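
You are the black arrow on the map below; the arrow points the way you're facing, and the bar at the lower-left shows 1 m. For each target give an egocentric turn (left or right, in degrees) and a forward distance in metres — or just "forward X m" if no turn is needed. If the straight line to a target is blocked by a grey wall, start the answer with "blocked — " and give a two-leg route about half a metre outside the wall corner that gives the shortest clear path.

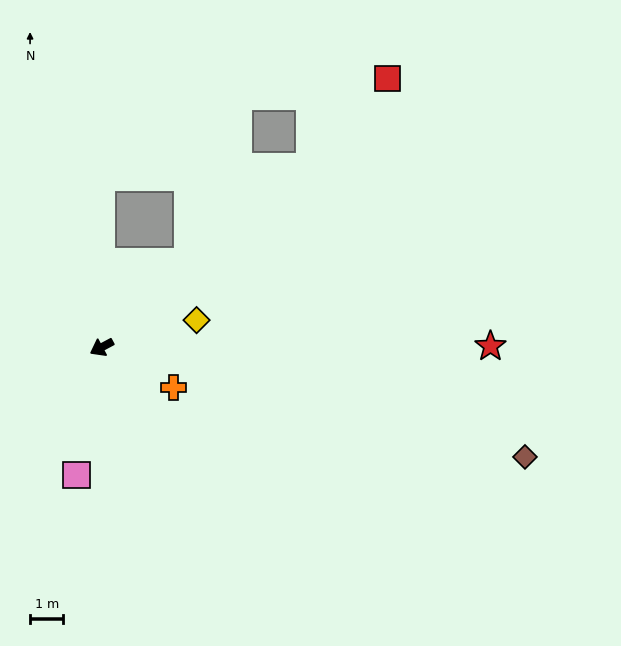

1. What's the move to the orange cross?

turn left 123°, forward 2.5 m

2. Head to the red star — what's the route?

turn left 152°, forward 11.7 m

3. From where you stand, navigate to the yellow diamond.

turn left 168°, forward 3.0 m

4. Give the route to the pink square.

turn left 51°, forward 3.9 m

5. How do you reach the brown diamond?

turn left 137°, forward 13.1 m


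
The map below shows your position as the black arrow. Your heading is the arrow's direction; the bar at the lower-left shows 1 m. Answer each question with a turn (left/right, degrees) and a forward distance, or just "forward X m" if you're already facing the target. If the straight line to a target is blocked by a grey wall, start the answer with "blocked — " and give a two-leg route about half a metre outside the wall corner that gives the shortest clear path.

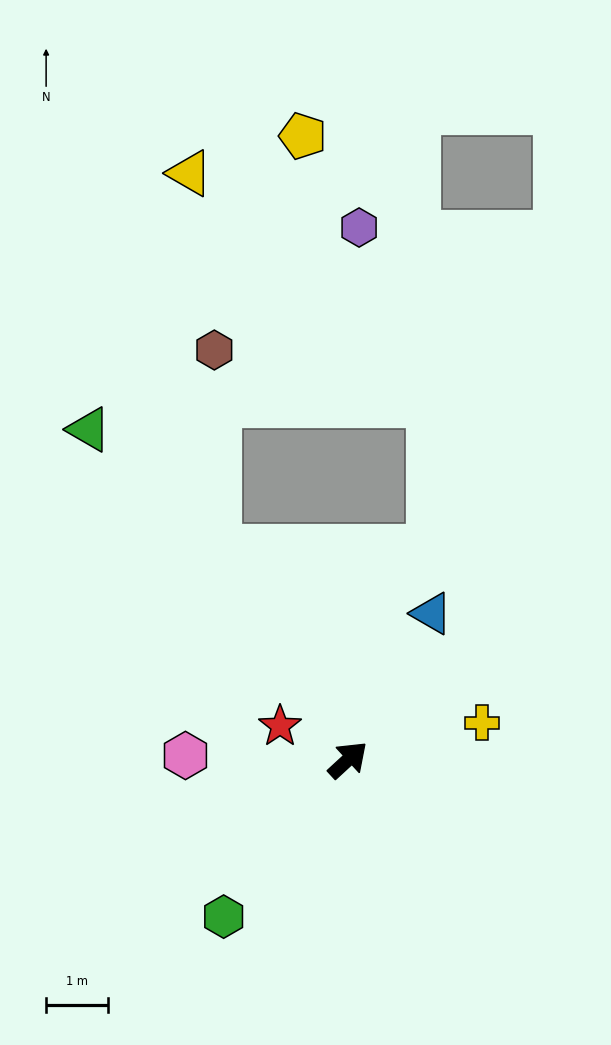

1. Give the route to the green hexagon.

turn right 171°, forward 3.3 m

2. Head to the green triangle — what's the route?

turn left 86°, forward 6.8 m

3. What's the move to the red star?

turn left 111°, forward 1.2 m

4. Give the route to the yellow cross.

turn right 27°, forward 2.3 m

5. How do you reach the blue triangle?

turn left 18°, forward 2.7 m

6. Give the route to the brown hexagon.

blocked — turn left 80°, forward 4.0 m, then turn right 32°, forward 3.3 m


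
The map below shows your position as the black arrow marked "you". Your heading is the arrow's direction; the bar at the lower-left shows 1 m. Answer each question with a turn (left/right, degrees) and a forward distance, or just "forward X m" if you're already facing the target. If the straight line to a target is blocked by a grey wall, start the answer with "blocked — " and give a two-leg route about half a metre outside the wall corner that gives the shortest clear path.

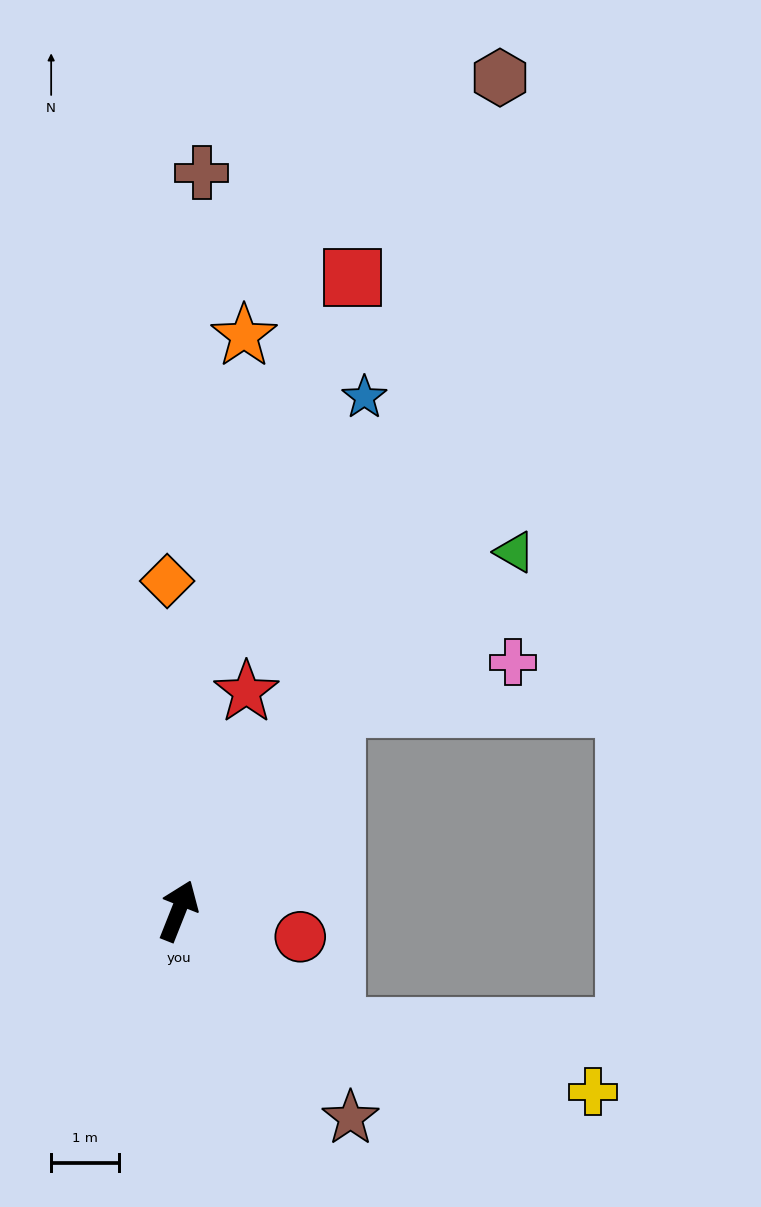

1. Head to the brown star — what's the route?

turn right 119°, forward 4.0 m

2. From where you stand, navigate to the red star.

turn left 4°, forward 3.4 m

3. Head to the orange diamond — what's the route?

turn left 24°, forward 4.9 m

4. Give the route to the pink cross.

blocked — turn right 16°, forward 3.8 m, then turn right 38°, forward 2.7 m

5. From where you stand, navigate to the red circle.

turn right 80°, forward 1.8 m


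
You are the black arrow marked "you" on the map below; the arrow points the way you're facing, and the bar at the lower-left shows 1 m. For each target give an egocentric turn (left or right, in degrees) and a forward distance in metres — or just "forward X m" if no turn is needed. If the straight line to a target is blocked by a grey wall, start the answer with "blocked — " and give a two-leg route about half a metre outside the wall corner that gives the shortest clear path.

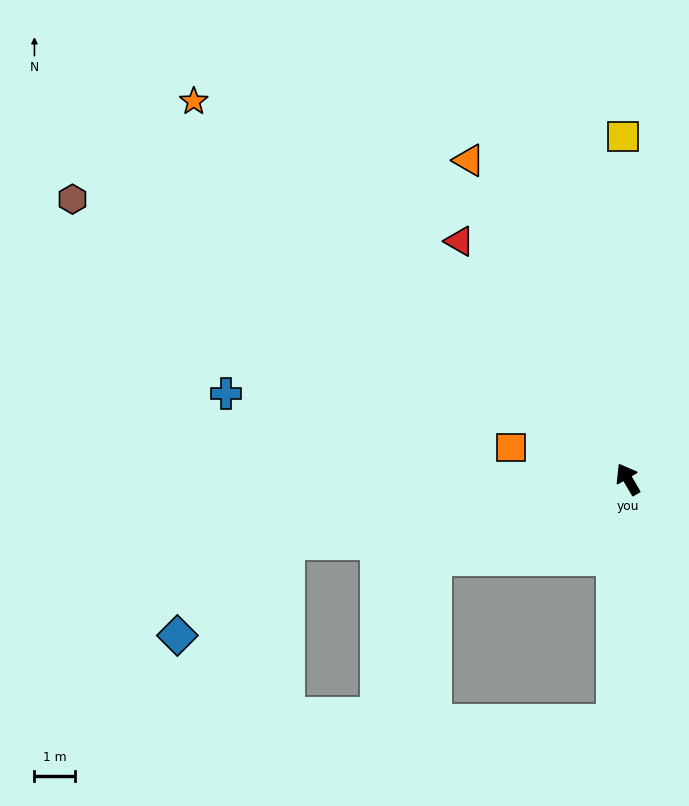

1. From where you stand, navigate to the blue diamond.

blocked — turn left 70°, forward 8.4 m, then turn left 30°, forward 3.5 m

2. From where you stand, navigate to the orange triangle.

turn right 4°, forward 8.7 m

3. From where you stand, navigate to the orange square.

turn left 45°, forward 2.9 m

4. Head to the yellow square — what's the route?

turn right 30°, forward 8.4 m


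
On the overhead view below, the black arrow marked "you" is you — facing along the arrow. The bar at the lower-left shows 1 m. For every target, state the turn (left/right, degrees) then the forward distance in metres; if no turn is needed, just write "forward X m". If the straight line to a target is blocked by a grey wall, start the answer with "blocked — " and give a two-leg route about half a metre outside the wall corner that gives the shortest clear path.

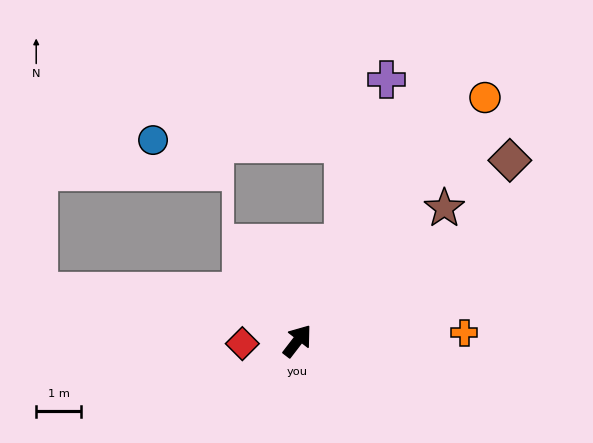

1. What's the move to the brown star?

turn right 10°, forward 4.4 m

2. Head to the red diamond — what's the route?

turn left 131°, forward 1.2 m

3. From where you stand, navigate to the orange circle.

forward 6.8 m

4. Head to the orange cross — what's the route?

turn right 50°, forward 3.7 m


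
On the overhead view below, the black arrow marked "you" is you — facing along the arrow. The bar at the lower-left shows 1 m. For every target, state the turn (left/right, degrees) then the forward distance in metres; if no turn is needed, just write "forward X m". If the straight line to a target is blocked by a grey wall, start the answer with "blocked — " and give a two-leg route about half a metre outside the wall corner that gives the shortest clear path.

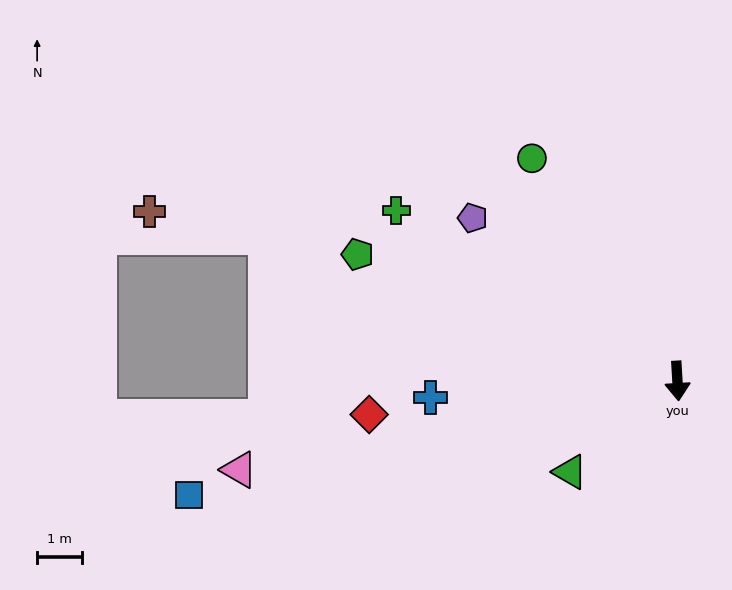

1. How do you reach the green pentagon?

turn right 115°, forward 7.7 m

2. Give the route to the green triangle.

turn right 53°, forward 3.1 m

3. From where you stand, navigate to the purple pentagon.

turn right 132°, forward 5.9 m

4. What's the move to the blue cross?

turn right 90°, forward 5.5 m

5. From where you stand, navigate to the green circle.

turn right 150°, forward 5.9 m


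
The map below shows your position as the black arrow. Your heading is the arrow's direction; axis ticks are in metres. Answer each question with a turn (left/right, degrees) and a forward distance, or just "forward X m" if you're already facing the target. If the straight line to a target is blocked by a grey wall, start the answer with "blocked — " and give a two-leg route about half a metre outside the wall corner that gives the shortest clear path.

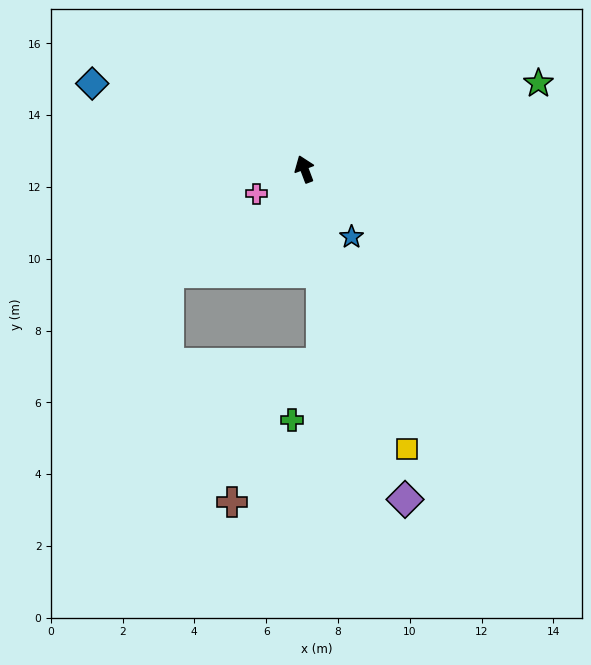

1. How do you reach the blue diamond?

turn left 47°, forward 6.4 m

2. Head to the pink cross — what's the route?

turn left 97°, forward 1.5 m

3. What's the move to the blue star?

turn right 166°, forward 2.3 m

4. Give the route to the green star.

turn right 91°, forward 6.9 m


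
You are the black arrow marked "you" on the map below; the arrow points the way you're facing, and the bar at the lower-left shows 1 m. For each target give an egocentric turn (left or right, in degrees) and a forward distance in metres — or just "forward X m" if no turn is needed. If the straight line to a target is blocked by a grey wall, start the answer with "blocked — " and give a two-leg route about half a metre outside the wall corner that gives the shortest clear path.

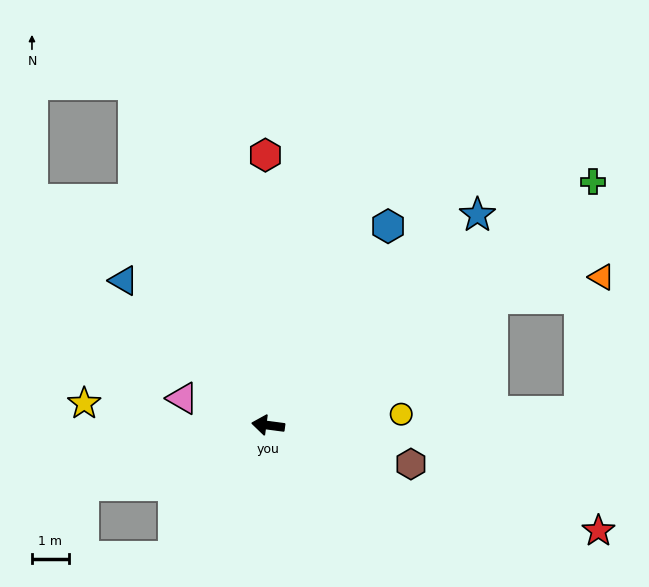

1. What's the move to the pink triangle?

turn right 10°, forward 2.5 m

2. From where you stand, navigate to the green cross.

turn right 136°, forward 11.1 m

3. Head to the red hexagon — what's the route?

turn right 82°, forward 7.4 m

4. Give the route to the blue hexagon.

turn right 114°, forward 6.4 m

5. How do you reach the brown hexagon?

turn left 172°, forward 4.0 m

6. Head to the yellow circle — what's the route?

turn right 168°, forward 3.7 m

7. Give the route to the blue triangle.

turn right 38°, forward 5.6 m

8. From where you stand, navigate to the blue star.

turn right 127°, forward 8.1 m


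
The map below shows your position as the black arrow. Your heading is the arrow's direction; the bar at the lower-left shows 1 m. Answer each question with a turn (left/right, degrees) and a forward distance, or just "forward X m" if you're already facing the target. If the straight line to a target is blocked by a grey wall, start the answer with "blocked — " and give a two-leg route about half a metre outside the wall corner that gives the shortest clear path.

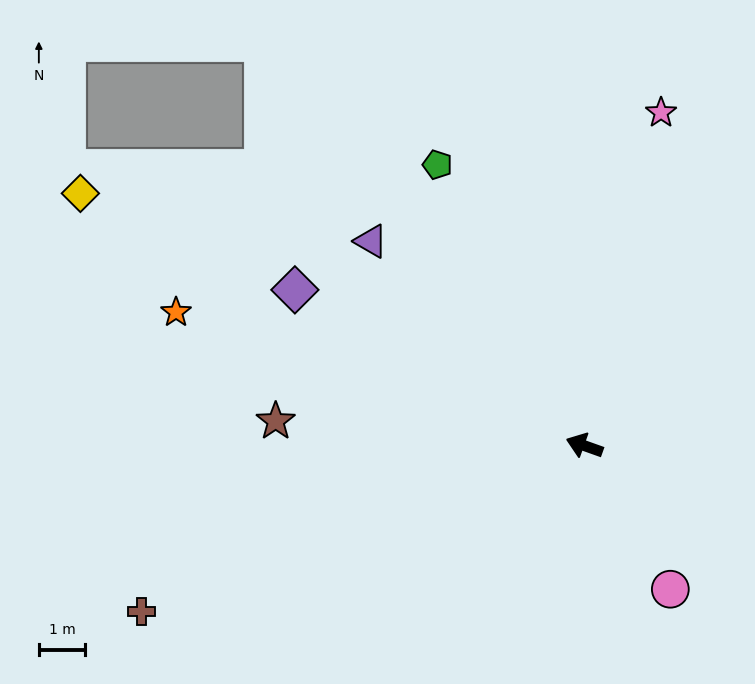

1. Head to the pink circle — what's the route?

turn left 141°, forward 3.6 m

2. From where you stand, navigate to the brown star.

turn left 15°, forward 6.7 m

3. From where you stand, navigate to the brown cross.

turn left 40°, forward 10.2 m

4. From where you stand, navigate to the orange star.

forward 9.3 m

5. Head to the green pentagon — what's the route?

turn right 43°, forward 6.9 m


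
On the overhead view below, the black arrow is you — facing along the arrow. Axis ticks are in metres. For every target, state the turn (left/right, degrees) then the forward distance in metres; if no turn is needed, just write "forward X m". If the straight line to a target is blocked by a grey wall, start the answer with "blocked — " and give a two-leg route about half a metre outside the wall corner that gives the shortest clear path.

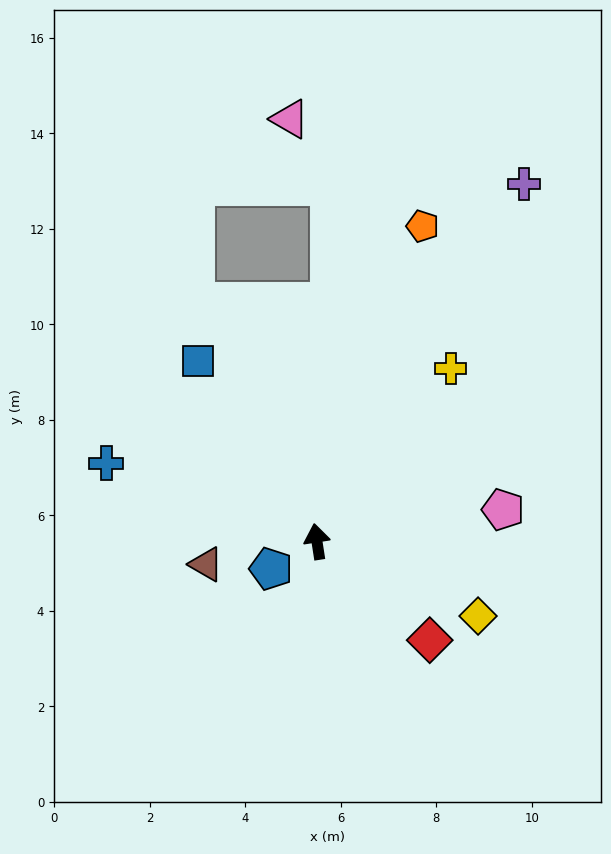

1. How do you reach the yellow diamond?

turn right 124°, forward 3.7 m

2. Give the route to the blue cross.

turn left 61°, forward 4.7 m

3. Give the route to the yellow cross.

turn right 47°, forward 4.6 m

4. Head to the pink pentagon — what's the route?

turn right 89°, forward 4.0 m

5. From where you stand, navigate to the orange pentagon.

turn right 27°, forward 7.0 m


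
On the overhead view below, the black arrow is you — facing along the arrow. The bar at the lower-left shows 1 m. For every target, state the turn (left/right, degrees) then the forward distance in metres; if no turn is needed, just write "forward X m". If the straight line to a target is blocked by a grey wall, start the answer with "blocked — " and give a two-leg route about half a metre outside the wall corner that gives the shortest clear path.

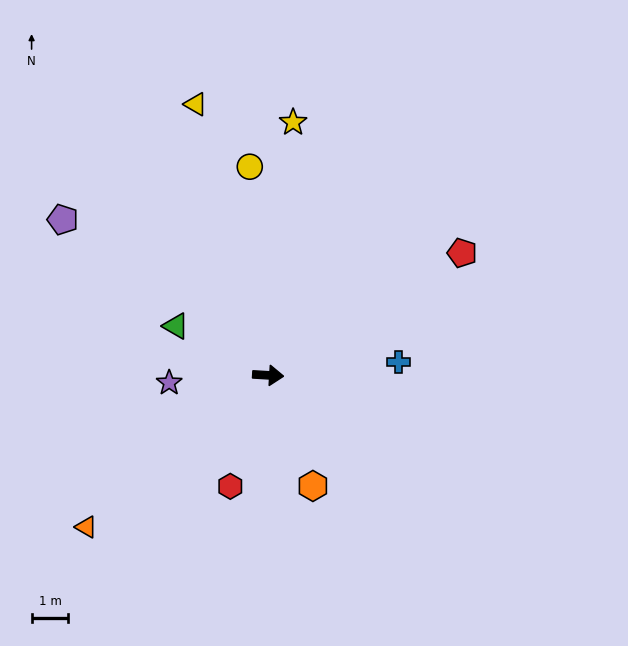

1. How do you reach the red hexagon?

turn right 105°, forward 3.2 m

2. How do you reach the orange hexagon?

turn right 65°, forward 3.2 m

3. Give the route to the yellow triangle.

turn left 108°, forward 7.6 m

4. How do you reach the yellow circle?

turn left 98°, forward 5.7 m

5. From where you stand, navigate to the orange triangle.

turn right 137°, forward 6.4 m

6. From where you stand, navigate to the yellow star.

turn left 88°, forward 6.9 m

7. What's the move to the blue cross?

turn left 9°, forward 3.6 m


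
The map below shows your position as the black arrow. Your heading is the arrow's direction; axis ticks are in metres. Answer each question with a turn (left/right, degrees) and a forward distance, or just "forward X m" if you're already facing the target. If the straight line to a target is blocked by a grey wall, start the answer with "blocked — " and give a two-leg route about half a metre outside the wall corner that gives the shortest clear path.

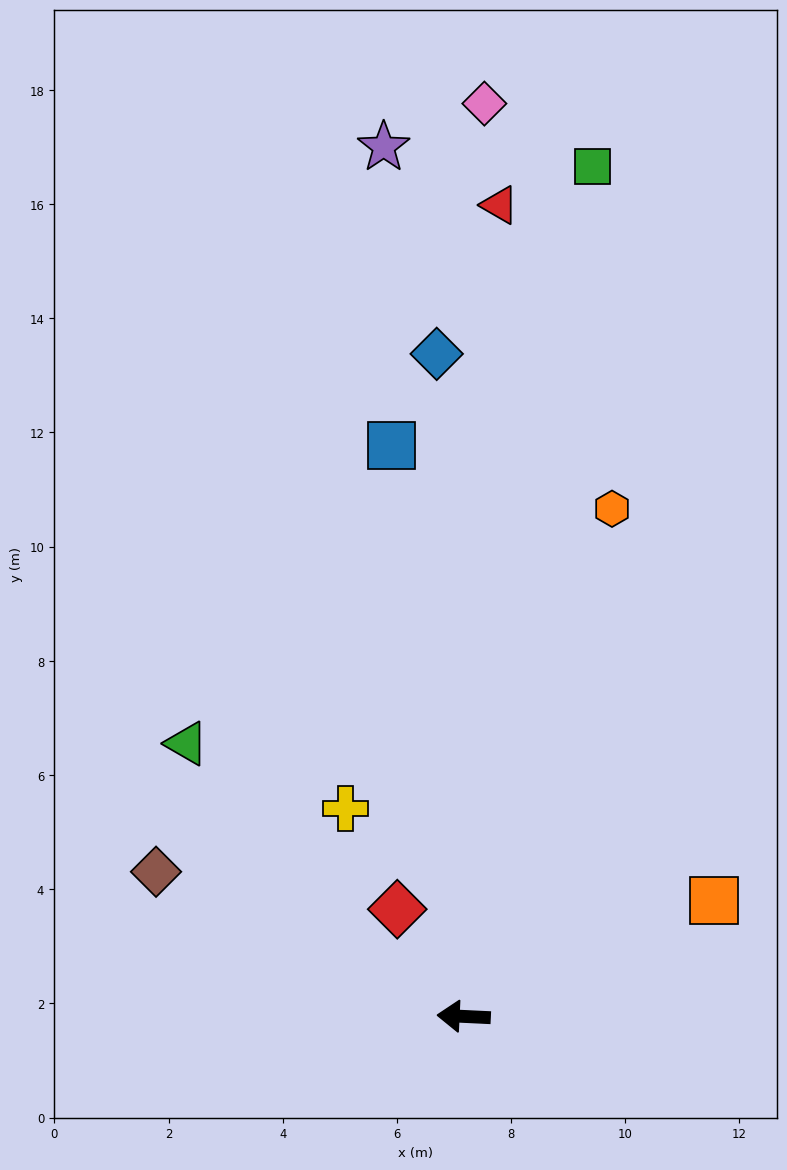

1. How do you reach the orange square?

turn right 152°, forward 4.8 m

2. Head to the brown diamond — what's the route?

turn right 22°, forward 6.0 m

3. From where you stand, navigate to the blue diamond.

turn right 85°, forward 11.6 m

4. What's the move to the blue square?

turn right 80°, forward 10.1 m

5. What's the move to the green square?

turn right 96°, forward 15.1 m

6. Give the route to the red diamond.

turn right 55°, forward 2.2 m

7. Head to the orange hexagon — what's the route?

turn right 104°, forward 9.3 m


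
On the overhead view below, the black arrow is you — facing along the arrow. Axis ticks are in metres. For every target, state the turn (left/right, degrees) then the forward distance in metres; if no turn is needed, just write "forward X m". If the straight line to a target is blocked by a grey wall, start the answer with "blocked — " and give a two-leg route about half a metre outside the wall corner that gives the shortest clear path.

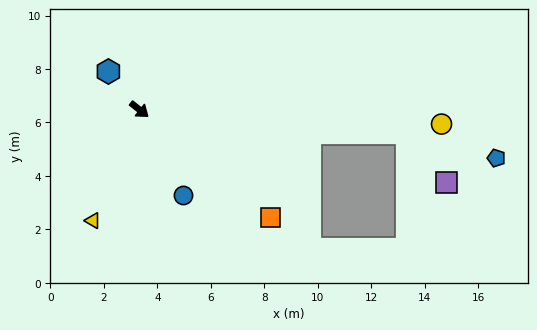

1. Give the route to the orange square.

forward 6.4 m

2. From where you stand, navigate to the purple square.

blocked — turn left 33°, forward 10.0 m, then turn right 46°, forward 2.4 m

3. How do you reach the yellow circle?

turn left 36°, forward 11.3 m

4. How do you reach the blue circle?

turn right 24°, forward 3.6 m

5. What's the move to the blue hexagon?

turn left 167°, forward 1.8 m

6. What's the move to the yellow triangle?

turn right 74°, forward 4.5 m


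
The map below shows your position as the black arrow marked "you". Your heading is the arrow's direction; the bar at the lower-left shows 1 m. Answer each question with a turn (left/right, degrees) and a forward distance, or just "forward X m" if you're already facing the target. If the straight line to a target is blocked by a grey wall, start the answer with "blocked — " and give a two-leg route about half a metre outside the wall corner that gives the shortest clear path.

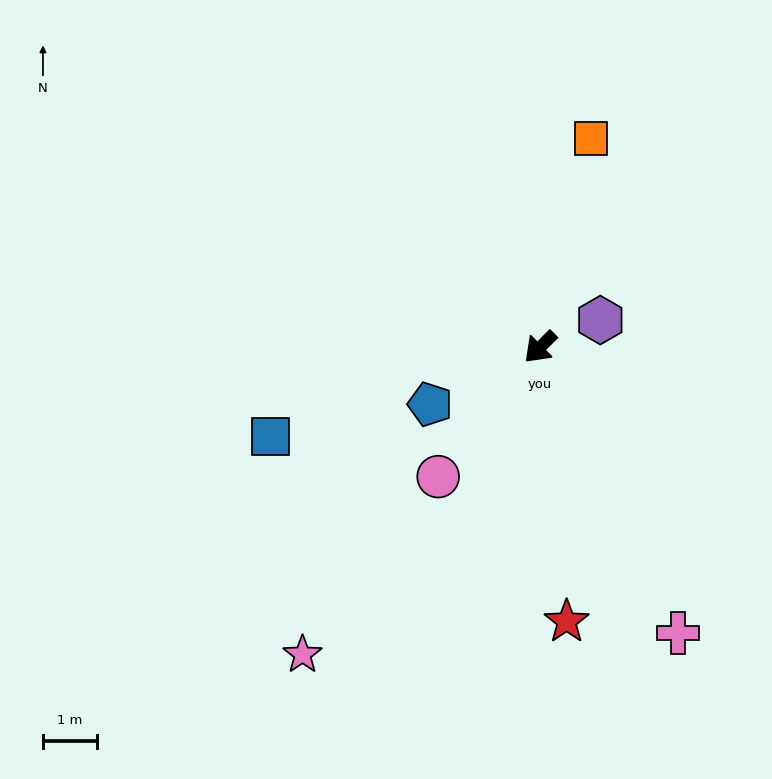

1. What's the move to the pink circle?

turn left 7°, forward 3.0 m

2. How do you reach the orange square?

turn right 149°, forward 4.0 m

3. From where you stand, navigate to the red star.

turn left 51°, forward 5.1 m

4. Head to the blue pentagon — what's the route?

turn right 17°, forward 2.3 m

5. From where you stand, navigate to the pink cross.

turn left 71°, forward 5.9 m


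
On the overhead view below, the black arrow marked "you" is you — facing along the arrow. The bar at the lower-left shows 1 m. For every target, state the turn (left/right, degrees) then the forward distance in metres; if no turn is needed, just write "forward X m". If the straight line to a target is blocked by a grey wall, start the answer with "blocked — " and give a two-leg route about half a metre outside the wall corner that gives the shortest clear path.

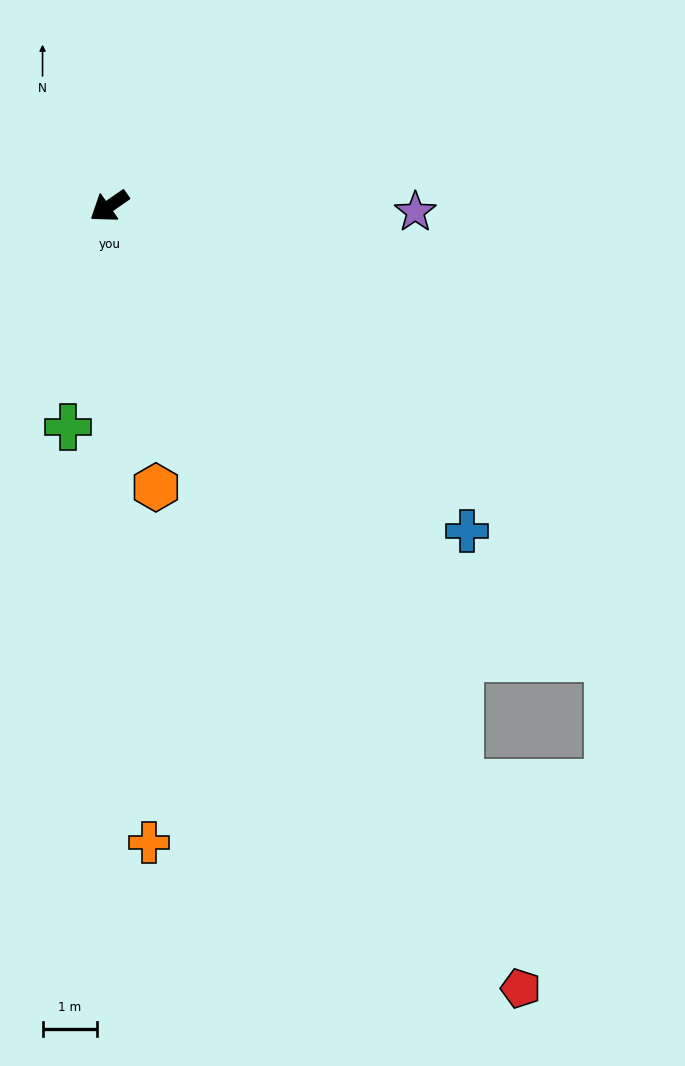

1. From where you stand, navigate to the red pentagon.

turn left 83°, forward 16.1 m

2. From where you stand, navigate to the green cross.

turn left 45°, forward 4.1 m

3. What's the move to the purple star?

turn left 144°, forward 5.6 m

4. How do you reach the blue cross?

turn left 103°, forward 8.8 m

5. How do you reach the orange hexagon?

turn left 65°, forward 5.2 m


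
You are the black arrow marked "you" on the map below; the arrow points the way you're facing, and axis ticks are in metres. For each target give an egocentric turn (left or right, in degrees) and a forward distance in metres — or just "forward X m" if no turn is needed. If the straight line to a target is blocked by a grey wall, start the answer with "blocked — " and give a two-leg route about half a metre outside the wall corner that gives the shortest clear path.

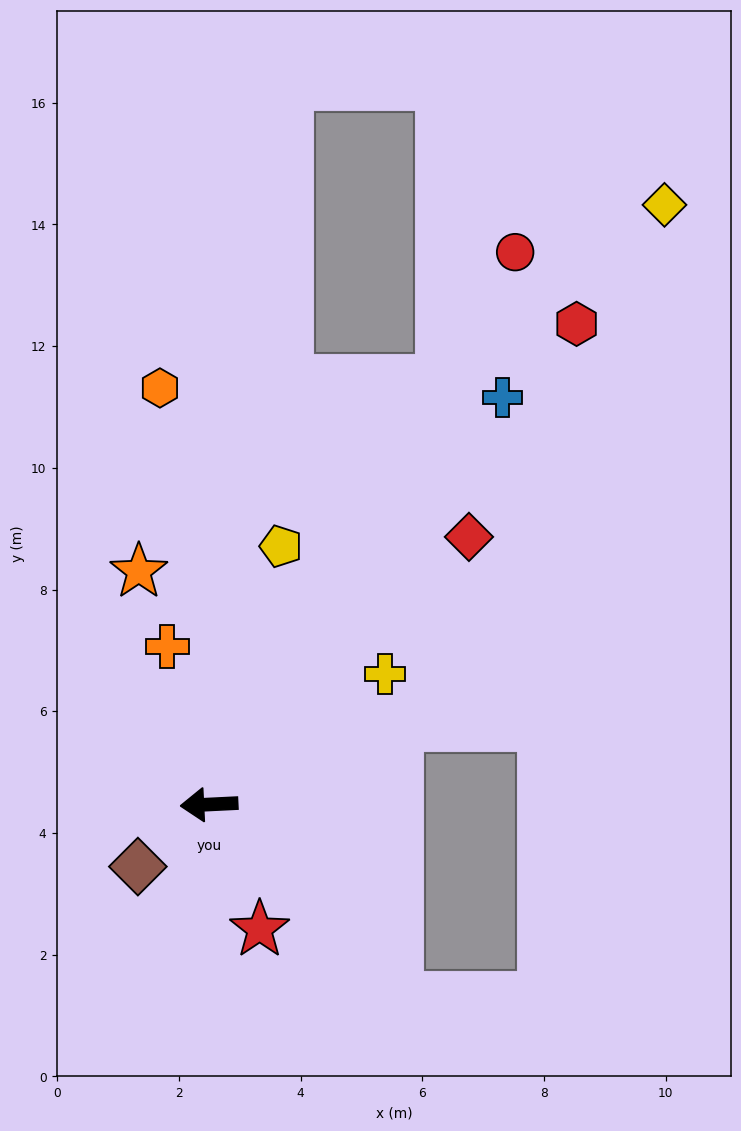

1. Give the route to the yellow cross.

turn right 146°, forward 3.6 m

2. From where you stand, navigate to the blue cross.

turn right 129°, forward 8.2 m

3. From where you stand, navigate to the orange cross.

turn right 78°, forward 2.7 m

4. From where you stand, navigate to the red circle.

turn right 122°, forward 10.4 m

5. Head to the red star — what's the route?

turn left 109°, forward 2.2 m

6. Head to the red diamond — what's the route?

turn right 137°, forward 6.1 m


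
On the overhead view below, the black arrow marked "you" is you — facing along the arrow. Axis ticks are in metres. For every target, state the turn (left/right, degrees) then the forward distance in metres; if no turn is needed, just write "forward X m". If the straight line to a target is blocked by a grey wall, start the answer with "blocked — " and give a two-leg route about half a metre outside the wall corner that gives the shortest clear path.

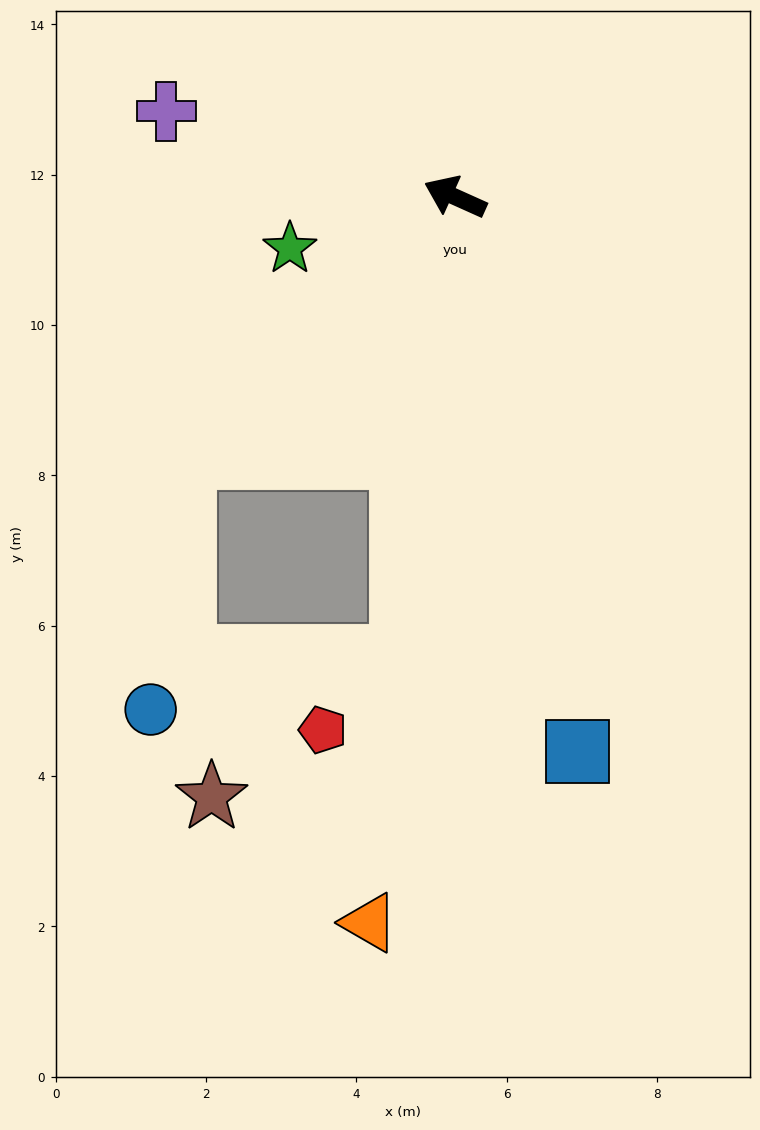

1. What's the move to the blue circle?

blocked — turn left 68°, forward 5.0 m, then turn left 39°, forward 3.4 m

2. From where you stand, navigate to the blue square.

turn left 127°, forward 7.6 m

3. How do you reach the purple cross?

turn left 8°, forward 4.0 m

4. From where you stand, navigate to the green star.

turn left 41°, forward 2.3 m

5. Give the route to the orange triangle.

turn left 107°, forward 9.7 m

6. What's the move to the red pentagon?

blocked — turn left 108°, forward 6.2 m, then turn right 41°, forward 1.4 m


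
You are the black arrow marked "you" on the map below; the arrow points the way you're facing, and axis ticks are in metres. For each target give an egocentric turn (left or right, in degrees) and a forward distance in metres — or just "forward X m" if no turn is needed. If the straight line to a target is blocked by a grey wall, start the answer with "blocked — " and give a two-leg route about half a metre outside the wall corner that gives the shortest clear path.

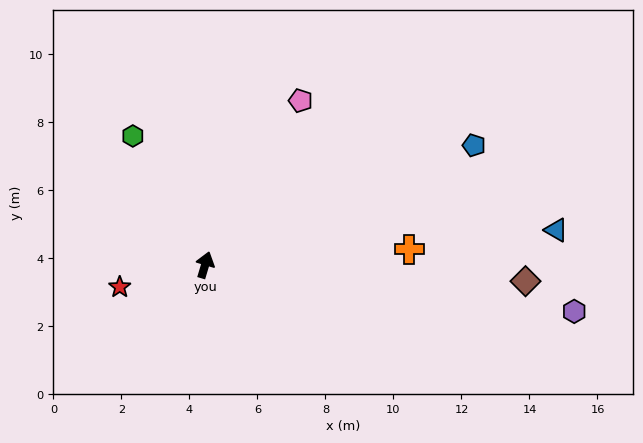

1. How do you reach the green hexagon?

turn left 46°, forward 4.3 m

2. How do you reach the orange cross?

turn right 69°, forward 6.0 m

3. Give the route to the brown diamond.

turn right 76°, forward 9.4 m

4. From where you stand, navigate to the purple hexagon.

turn right 81°, forward 10.9 m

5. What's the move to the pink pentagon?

turn right 14°, forward 5.6 m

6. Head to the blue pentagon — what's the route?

turn right 49°, forward 8.7 m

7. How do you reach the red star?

turn left 121°, forward 2.6 m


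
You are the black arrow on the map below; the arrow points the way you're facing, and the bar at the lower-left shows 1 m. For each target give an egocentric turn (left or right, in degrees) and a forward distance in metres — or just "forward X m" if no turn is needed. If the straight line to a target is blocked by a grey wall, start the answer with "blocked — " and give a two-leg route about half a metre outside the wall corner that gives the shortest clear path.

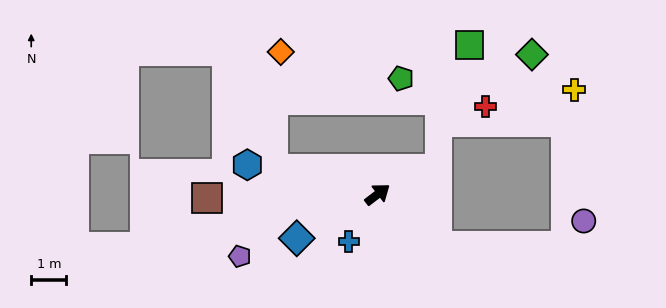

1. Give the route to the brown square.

turn left 144°, forward 4.9 m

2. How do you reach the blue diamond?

turn left 171°, forward 2.6 m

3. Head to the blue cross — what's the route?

turn right 159°, forward 1.6 m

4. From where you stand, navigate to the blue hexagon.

turn left 130°, forward 3.8 m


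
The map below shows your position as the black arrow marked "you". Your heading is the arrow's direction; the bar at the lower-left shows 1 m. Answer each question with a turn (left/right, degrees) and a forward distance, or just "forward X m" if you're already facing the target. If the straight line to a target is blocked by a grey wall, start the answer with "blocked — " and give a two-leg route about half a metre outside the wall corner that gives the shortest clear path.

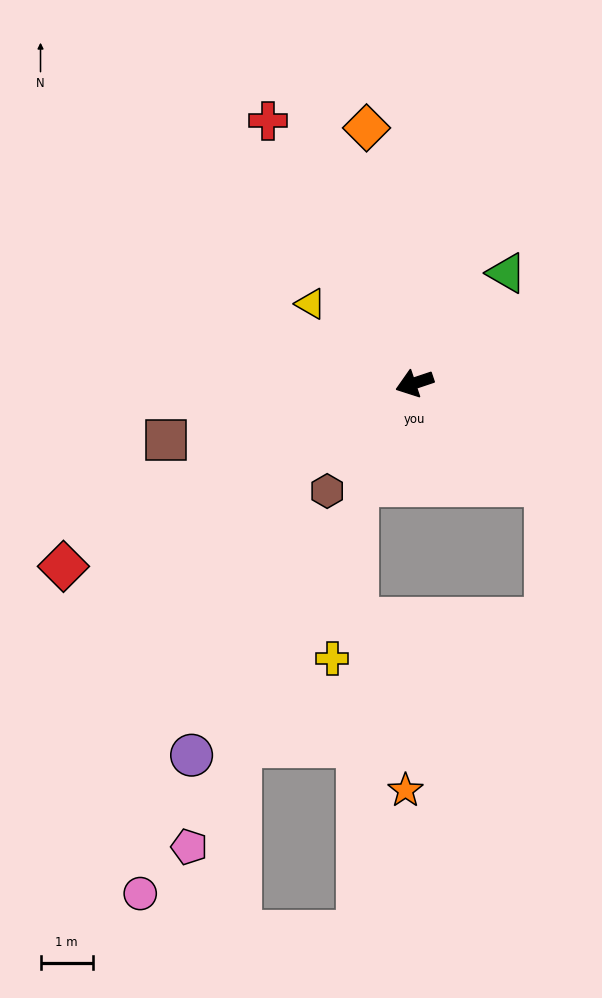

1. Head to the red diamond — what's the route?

turn left 9°, forward 7.6 m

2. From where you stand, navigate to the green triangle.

turn right 148°, forward 2.8 m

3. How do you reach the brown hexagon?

turn left 32°, forward 2.7 m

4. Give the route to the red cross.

turn right 79°, forward 5.8 m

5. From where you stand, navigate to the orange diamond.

turn right 98°, forward 5.0 m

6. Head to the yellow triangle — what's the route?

turn right 56°, forward 2.5 m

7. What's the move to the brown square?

turn right 6°, forward 4.9 m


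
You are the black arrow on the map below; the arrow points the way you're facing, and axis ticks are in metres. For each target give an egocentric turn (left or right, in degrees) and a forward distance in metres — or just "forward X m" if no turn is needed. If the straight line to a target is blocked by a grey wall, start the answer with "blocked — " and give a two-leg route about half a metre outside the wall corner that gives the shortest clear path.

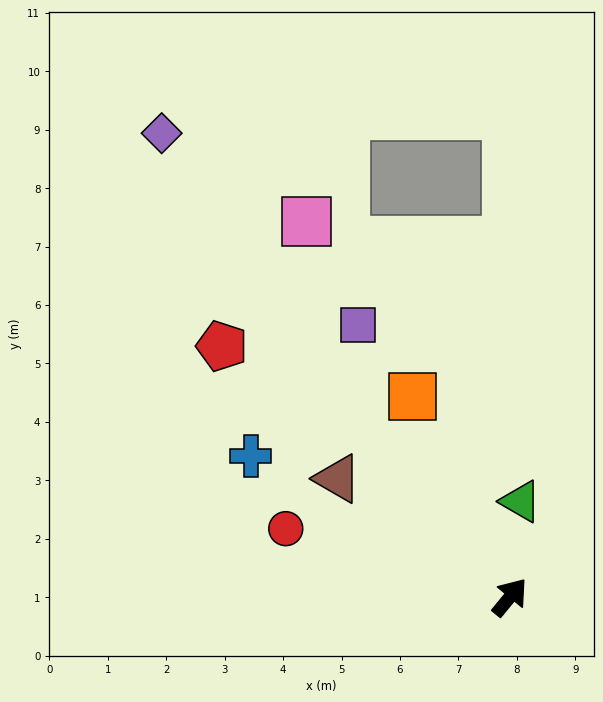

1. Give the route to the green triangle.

turn left 33°, forward 1.6 m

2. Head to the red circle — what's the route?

turn left 112°, forward 4.0 m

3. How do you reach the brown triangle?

turn left 95°, forward 3.6 m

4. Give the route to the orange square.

turn left 65°, forward 3.8 m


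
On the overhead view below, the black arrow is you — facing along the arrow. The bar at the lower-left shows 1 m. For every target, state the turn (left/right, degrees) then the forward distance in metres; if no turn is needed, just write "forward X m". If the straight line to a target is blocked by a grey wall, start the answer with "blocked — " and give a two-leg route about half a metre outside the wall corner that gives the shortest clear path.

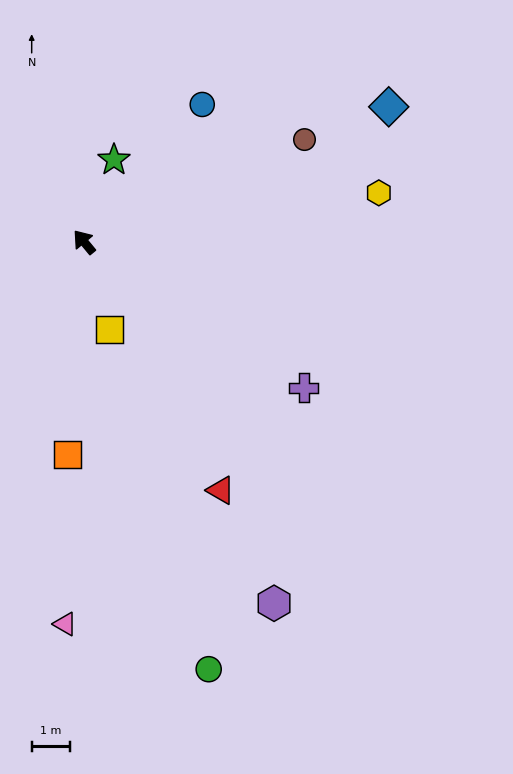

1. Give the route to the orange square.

turn left 136°, forward 5.6 m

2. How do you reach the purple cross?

turn right 163°, forward 6.9 m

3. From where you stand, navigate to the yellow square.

turn left 157°, forward 2.4 m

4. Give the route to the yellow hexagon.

turn right 120°, forward 7.9 m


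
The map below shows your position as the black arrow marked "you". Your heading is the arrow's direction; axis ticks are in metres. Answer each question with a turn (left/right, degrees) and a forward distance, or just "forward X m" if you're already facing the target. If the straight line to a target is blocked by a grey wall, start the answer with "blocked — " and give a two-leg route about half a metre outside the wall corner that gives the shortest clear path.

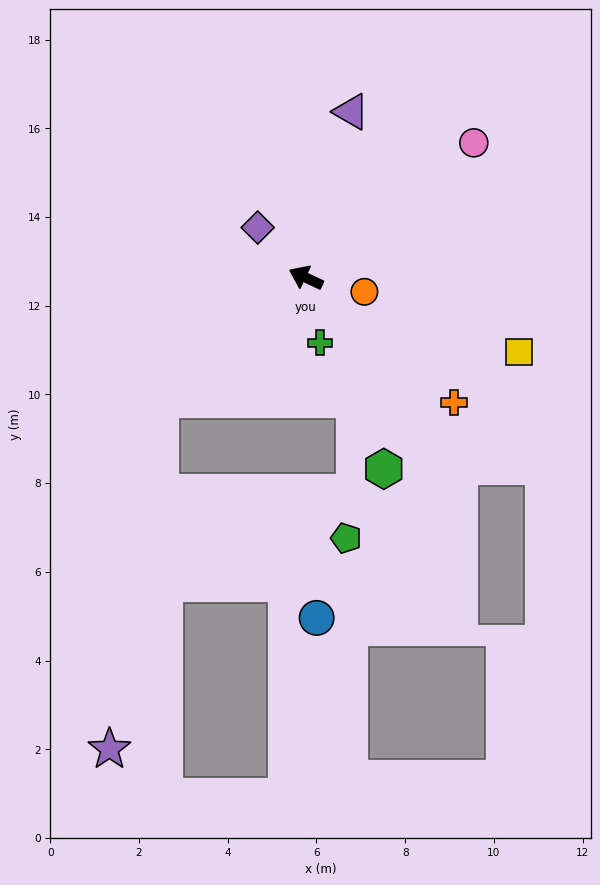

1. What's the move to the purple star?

blocked — turn left 65°, forward 4.3 m, then turn left 42°, forward 8.0 m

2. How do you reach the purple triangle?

turn right 80°, forward 3.9 m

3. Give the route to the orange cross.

turn left 165°, forward 4.4 m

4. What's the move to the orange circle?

turn right 168°, forward 1.4 m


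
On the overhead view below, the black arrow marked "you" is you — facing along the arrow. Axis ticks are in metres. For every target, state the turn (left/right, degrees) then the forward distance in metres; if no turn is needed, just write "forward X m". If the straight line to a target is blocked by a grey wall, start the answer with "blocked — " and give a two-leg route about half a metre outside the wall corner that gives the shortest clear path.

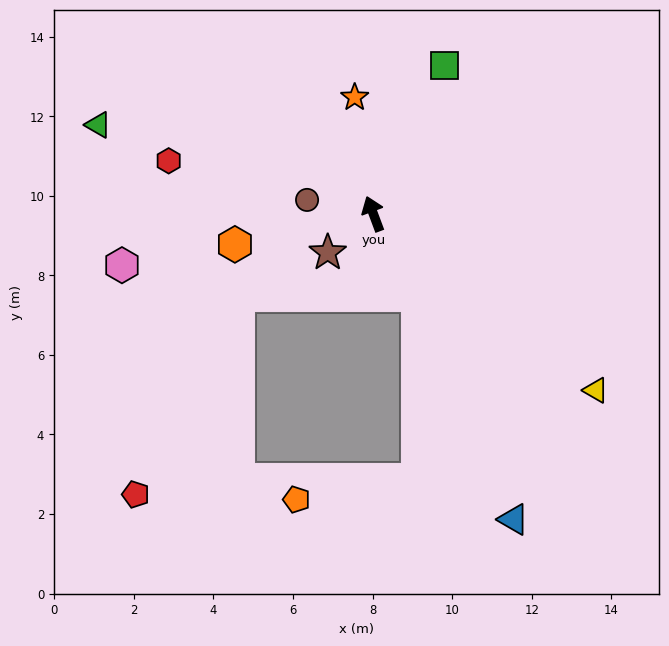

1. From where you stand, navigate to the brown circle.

turn left 58°, forward 1.7 m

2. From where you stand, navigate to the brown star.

turn left 110°, forward 1.5 m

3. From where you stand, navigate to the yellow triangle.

turn right 149°, forward 7.1 m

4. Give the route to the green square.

turn right 46°, forward 4.1 m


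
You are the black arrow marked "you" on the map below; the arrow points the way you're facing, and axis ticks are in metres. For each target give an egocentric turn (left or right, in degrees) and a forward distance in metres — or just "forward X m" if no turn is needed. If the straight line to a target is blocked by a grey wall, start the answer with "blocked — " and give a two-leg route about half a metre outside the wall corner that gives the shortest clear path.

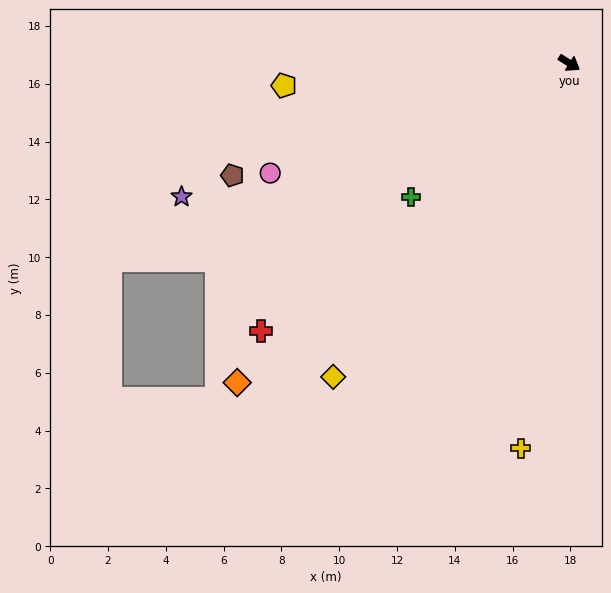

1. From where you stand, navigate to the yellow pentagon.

turn right 144°, forward 9.9 m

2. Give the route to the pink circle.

turn right 128°, forward 11.0 m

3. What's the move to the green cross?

turn right 108°, forward 7.2 m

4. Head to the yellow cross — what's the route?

turn right 65°, forward 13.4 m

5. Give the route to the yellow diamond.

turn right 95°, forward 13.6 m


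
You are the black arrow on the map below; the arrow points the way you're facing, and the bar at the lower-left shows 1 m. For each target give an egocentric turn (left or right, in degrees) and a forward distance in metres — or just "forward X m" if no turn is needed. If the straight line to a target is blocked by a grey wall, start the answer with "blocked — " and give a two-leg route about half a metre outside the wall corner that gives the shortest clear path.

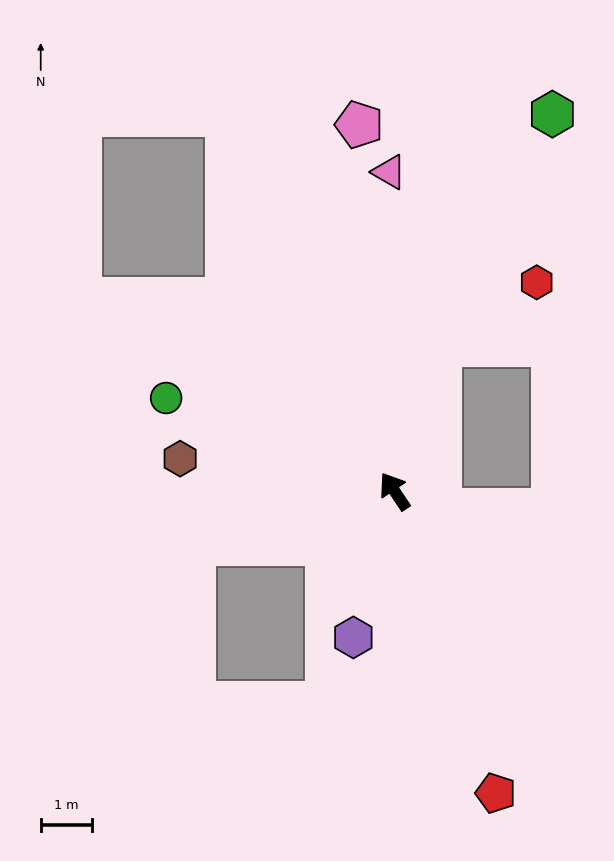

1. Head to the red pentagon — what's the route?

turn left 165°, forward 6.3 m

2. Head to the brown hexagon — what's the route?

turn left 48°, forward 4.3 m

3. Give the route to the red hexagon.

blocked — turn right 51°, forward 3.0 m, then turn right 40°, forward 2.3 m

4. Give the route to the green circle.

turn left 34°, forward 4.9 m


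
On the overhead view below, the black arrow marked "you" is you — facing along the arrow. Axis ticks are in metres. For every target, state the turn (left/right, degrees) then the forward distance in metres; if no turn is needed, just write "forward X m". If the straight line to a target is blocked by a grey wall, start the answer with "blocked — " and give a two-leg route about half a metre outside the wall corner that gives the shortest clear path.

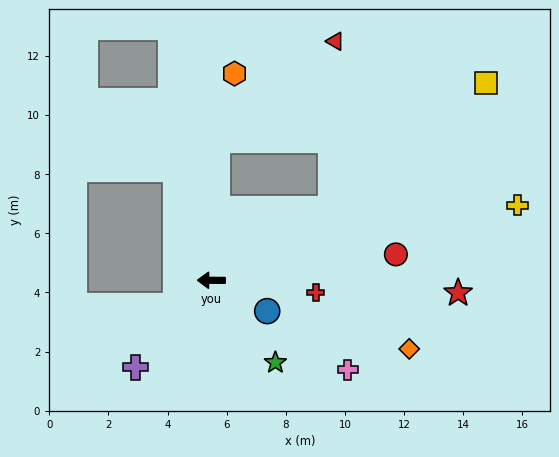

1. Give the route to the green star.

turn left 128°, forward 3.5 m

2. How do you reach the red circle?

turn right 172°, forward 6.3 m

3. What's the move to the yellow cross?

turn right 166°, forward 10.7 m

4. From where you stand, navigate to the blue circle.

turn left 151°, forward 2.2 m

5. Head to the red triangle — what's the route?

blocked — turn right 92°, forward 4.7 m, then turn right 47°, forward 5.2 m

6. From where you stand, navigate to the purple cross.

turn left 49°, forward 3.9 m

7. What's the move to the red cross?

turn left 174°, forward 3.5 m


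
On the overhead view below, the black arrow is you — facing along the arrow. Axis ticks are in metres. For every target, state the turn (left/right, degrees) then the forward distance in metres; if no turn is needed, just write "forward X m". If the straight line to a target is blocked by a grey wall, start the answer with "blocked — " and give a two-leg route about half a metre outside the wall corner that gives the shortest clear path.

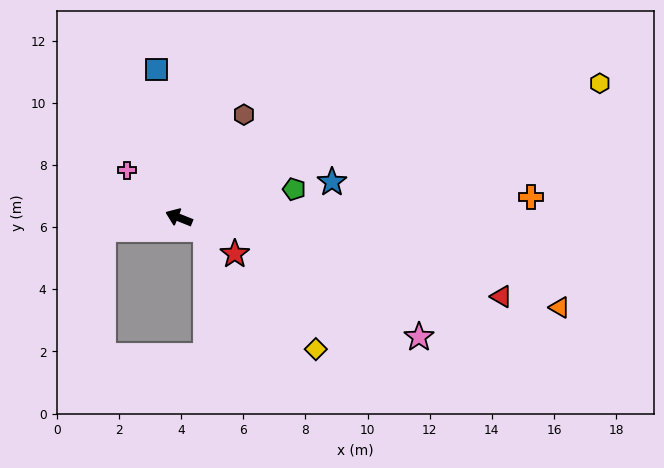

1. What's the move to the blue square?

turn right 59°, forward 4.8 m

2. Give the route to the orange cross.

turn right 155°, forward 11.3 m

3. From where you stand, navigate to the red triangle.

turn right 172°, forward 10.7 m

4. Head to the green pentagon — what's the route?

turn right 144°, forward 3.8 m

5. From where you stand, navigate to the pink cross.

turn right 21°, forward 2.3 m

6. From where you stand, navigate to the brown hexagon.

turn right 100°, forward 3.9 m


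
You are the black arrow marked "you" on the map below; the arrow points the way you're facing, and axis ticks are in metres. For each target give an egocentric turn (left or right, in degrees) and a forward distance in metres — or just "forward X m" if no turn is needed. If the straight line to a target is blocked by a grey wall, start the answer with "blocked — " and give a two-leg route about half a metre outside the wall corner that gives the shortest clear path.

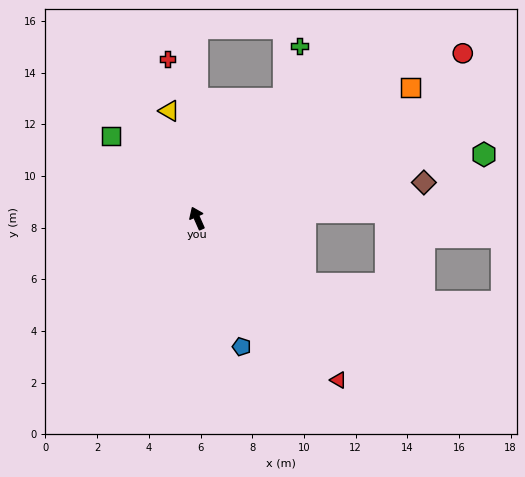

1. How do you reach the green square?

turn left 23°, forward 4.6 m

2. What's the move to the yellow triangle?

turn right 9°, forward 4.3 m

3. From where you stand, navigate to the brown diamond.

turn right 105°, forward 8.9 m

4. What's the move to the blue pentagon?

turn left 175°, forward 5.3 m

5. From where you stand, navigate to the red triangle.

turn right 163°, forward 8.3 m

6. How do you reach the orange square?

turn right 82°, forward 9.7 m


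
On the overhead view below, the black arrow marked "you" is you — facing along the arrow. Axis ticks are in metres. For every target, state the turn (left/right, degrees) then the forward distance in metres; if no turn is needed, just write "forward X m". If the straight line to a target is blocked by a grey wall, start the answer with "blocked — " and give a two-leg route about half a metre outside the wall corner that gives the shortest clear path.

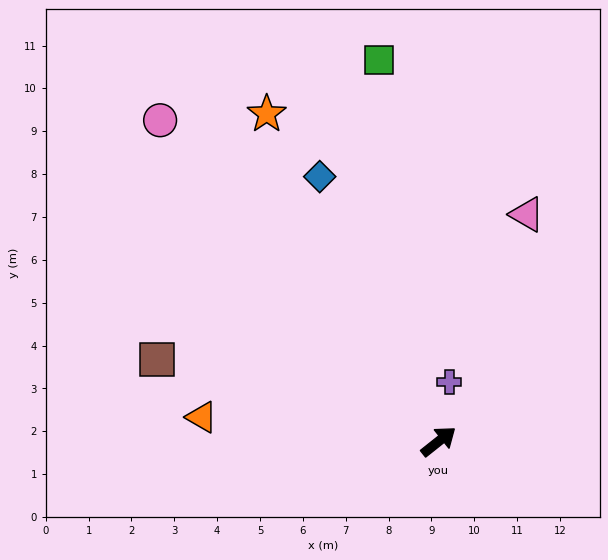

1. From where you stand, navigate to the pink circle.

turn left 92°, forward 9.9 m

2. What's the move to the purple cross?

turn left 41°, forward 1.4 m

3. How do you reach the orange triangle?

turn left 136°, forward 5.6 m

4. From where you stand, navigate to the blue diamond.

turn left 76°, forward 6.8 m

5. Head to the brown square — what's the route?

turn left 125°, forward 6.8 m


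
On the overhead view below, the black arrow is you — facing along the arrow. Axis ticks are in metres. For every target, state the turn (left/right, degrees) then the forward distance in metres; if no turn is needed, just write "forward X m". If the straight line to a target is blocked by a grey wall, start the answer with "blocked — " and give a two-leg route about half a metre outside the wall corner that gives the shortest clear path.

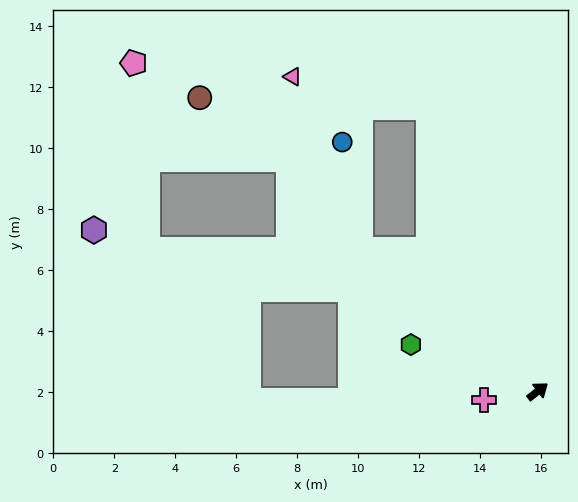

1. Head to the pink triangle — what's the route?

blocked — turn left 104°, forward 7.4 m, then turn right 30°, forward 6.1 m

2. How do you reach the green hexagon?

turn left 122°, forward 4.4 m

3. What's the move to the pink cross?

turn left 151°, forward 1.8 m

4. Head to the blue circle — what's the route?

blocked — turn left 104°, forward 7.4 m, then turn right 42°, forward 3.6 m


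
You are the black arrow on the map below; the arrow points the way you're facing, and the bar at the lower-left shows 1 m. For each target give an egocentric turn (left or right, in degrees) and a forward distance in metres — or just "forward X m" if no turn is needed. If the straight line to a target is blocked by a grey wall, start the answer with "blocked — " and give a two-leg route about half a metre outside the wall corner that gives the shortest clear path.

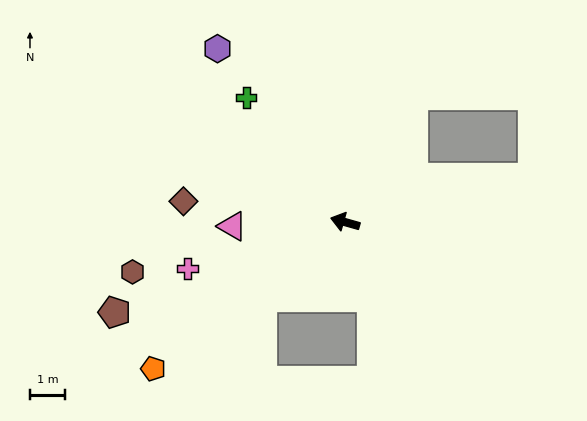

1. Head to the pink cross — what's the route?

turn left 32°, forward 4.7 m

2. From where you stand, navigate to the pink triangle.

turn left 18°, forward 3.2 m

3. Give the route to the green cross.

turn right 36°, forward 4.5 m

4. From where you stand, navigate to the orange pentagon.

turn left 53°, forward 6.9 m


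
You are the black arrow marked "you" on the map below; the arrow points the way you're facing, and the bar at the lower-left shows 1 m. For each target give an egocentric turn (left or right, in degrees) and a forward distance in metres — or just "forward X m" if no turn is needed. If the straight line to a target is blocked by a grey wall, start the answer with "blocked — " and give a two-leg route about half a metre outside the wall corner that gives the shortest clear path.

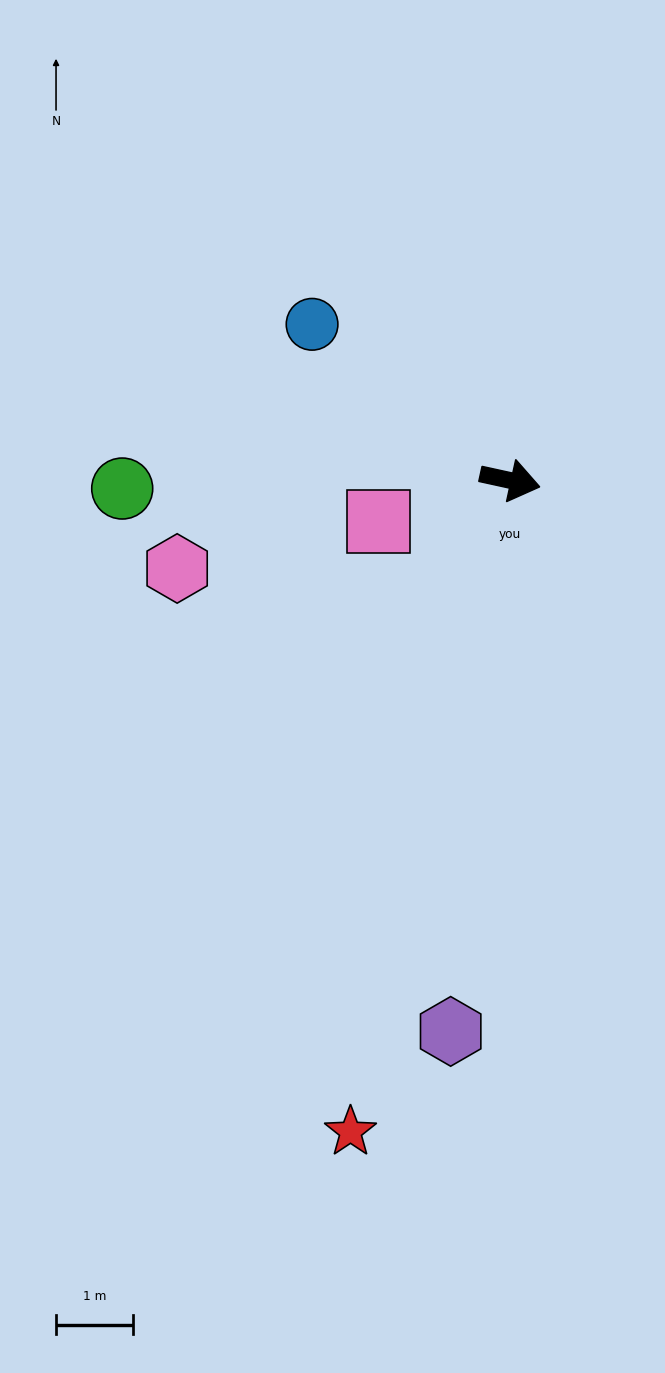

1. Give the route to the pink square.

turn right 150°, forward 1.8 m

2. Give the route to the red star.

turn right 91°, forward 8.7 m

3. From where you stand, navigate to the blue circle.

turn left 154°, forward 3.3 m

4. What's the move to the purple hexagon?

turn right 84°, forward 7.2 m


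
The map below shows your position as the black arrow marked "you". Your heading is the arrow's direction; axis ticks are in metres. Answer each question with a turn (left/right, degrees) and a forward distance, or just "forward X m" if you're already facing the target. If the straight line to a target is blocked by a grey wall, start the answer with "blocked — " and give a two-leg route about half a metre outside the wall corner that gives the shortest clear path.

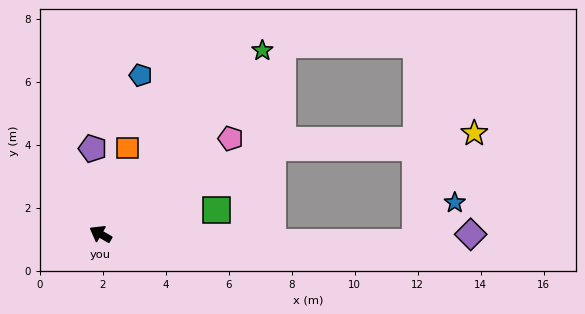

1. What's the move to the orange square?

turn right 77°, forward 2.9 m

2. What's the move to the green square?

turn right 138°, forward 3.8 m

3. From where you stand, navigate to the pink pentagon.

turn right 114°, forward 5.1 m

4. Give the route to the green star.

turn right 102°, forward 7.8 m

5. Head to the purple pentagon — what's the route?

turn right 55°, forward 2.7 m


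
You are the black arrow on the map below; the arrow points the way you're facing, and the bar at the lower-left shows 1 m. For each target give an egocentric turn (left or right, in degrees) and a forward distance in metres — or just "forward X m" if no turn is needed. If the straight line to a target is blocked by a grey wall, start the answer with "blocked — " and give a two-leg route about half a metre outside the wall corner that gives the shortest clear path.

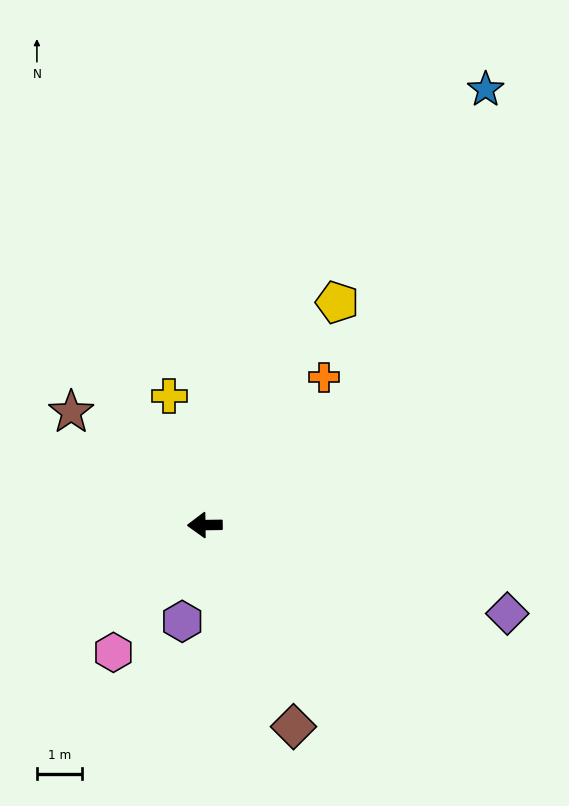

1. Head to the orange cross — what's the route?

turn right 130°, forward 4.2 m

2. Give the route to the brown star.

turn right 41°, forward 3.8 m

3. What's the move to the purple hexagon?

turn left 76°, forward 2.2 m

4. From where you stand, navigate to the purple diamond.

turn left 163°, forward 6.9 m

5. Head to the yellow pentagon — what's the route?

turn right 122°, forward 5.7 m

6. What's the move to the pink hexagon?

turn left 54°, forward 3.4 m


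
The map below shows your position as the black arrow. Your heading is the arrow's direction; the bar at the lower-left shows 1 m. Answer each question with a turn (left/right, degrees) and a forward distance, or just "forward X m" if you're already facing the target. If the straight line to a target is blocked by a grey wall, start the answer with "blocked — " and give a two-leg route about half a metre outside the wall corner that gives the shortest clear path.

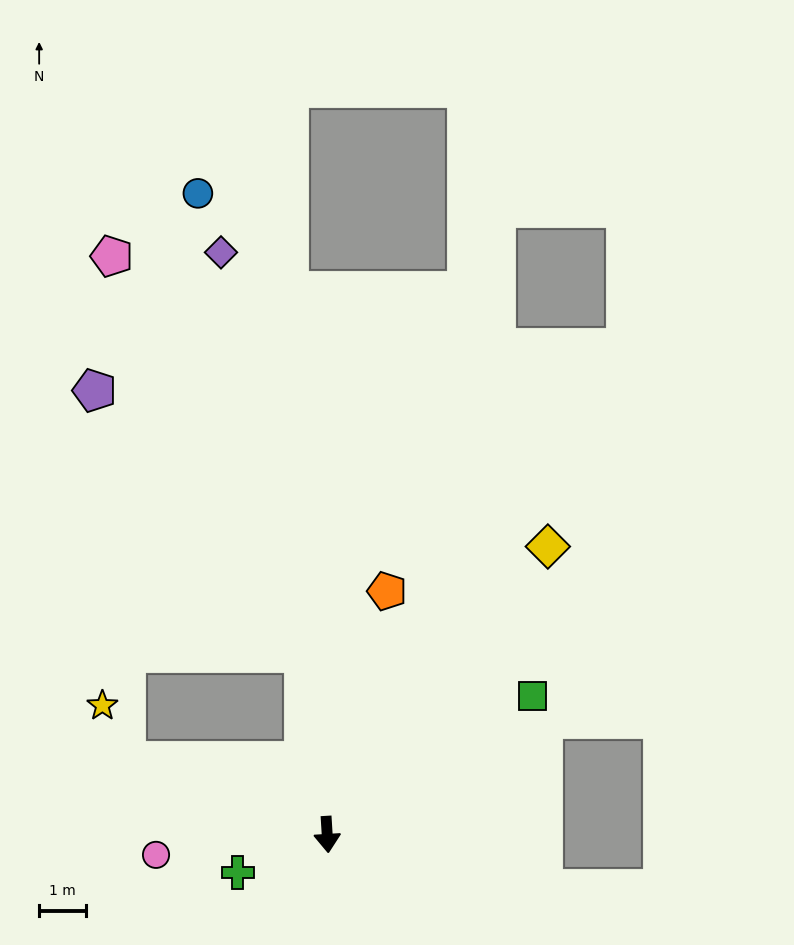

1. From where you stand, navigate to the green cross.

turn right 70°, forward 2.1 m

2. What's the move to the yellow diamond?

turn left 139°, forward 7.8 m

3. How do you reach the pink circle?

turn right 87°, forward 3.7 m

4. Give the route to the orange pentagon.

turn left 163°, forward 5.4 m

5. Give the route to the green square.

turn left 121°, forward 5.3 m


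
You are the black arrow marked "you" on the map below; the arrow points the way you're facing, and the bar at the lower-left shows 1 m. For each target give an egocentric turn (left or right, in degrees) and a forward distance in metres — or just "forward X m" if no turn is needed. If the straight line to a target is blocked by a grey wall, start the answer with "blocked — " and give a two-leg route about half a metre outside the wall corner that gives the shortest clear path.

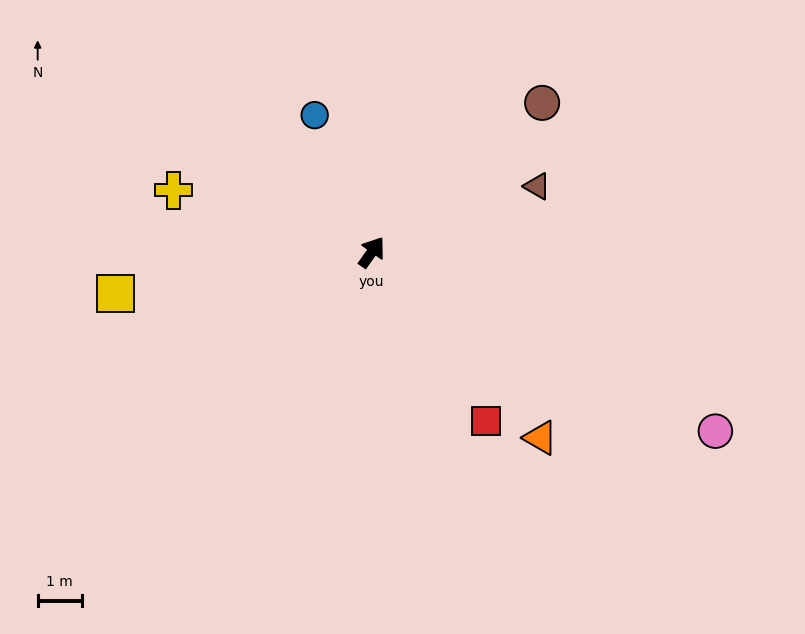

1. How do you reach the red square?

turn right 111°, forward 4.6 m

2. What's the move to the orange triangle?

turn right 103°, forward 5.7 m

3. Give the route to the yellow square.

turn left 134°, forward 5.9 m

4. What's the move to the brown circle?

turn right 14°, forward 5.1 m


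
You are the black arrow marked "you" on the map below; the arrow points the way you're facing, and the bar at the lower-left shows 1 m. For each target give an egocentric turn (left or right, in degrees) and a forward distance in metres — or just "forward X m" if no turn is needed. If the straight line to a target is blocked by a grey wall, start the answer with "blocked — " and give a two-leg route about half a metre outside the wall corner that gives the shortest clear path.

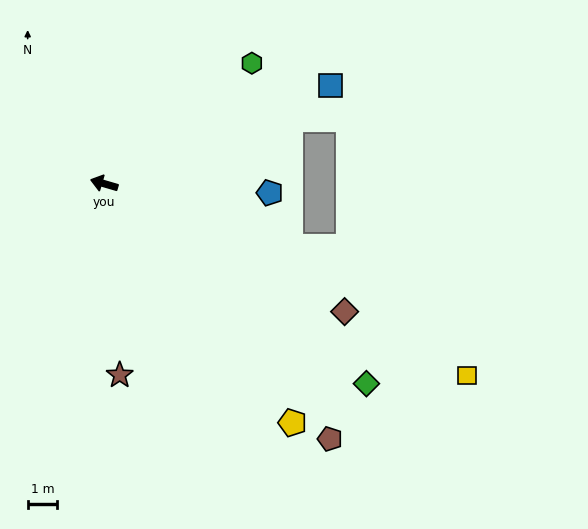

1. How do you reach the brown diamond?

turn left 168°, forward 9.1 m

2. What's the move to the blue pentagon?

turn right 167°, forward 5.6 m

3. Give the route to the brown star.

turn left 111°, forward 6.4 m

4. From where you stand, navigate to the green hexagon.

turn right 125°, forward 6.4 m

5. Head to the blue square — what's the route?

turn right 140°, forward 8.3 m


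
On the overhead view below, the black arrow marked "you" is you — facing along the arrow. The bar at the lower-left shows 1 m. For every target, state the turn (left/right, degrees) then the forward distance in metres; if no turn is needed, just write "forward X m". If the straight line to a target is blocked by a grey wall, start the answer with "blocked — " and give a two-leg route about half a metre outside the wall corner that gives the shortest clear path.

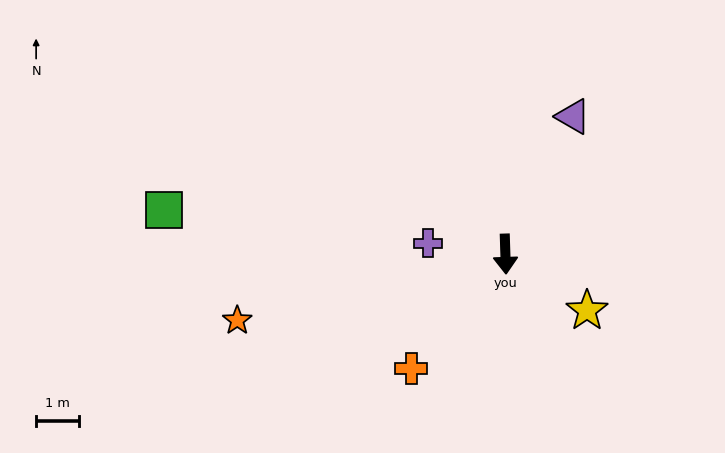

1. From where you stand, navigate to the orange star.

turn right 78°, forward 6.4 m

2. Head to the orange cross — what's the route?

turn right 41°, forward 3.4 m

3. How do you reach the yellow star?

turn left 53°, forward 2.3 m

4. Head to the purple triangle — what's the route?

turn left 152°, forward 3.6 m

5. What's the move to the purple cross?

turn right 100°, forward 1.8 m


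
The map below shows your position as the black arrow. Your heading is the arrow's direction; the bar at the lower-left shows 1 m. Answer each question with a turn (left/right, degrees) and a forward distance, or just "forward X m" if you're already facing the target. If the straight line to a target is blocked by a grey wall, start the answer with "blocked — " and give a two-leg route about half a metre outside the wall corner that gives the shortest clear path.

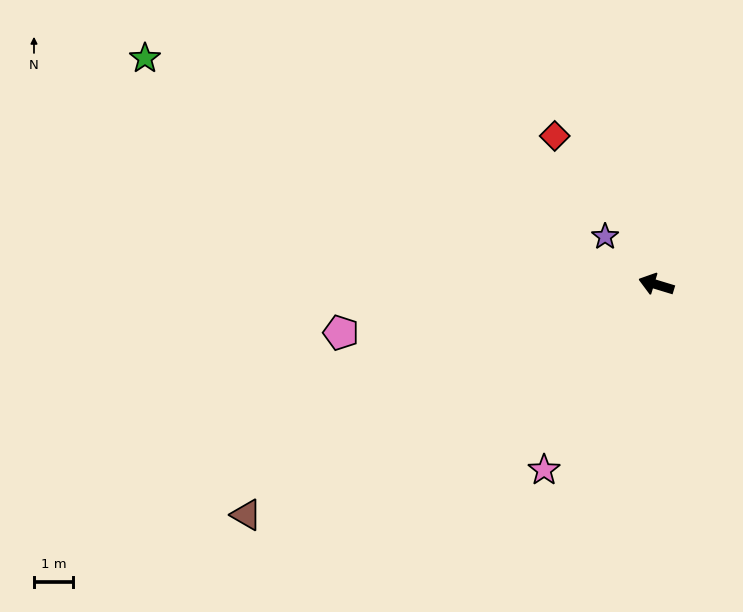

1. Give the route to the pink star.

turn left 76°, forward 5.6 m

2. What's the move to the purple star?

turn right 26°, forward 1.8 m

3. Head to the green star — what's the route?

turn right 7°, forward 14.3 m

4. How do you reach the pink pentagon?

turn left 26°, forward 8.2 m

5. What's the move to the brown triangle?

turn left 46°, forward 12.0 m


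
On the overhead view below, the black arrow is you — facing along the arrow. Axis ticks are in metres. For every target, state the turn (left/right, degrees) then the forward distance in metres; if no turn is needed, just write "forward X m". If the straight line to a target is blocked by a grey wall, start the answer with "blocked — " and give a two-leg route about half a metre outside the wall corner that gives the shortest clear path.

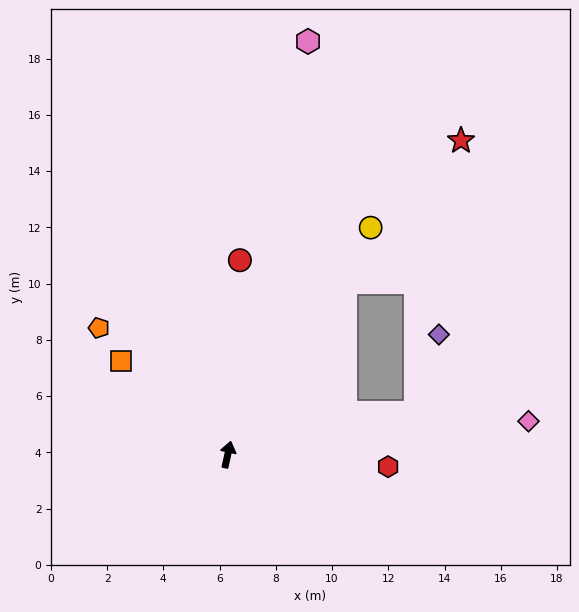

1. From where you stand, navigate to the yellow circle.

turn right 20°, forward 9.5 m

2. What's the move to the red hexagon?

turn right 82°, forward 5.7 m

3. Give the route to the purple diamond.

blocked — turn right 65°, forward 6.9 m, then turn left 61°, forward 2.9 m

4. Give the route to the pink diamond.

turn right 71°, forward 10.8 m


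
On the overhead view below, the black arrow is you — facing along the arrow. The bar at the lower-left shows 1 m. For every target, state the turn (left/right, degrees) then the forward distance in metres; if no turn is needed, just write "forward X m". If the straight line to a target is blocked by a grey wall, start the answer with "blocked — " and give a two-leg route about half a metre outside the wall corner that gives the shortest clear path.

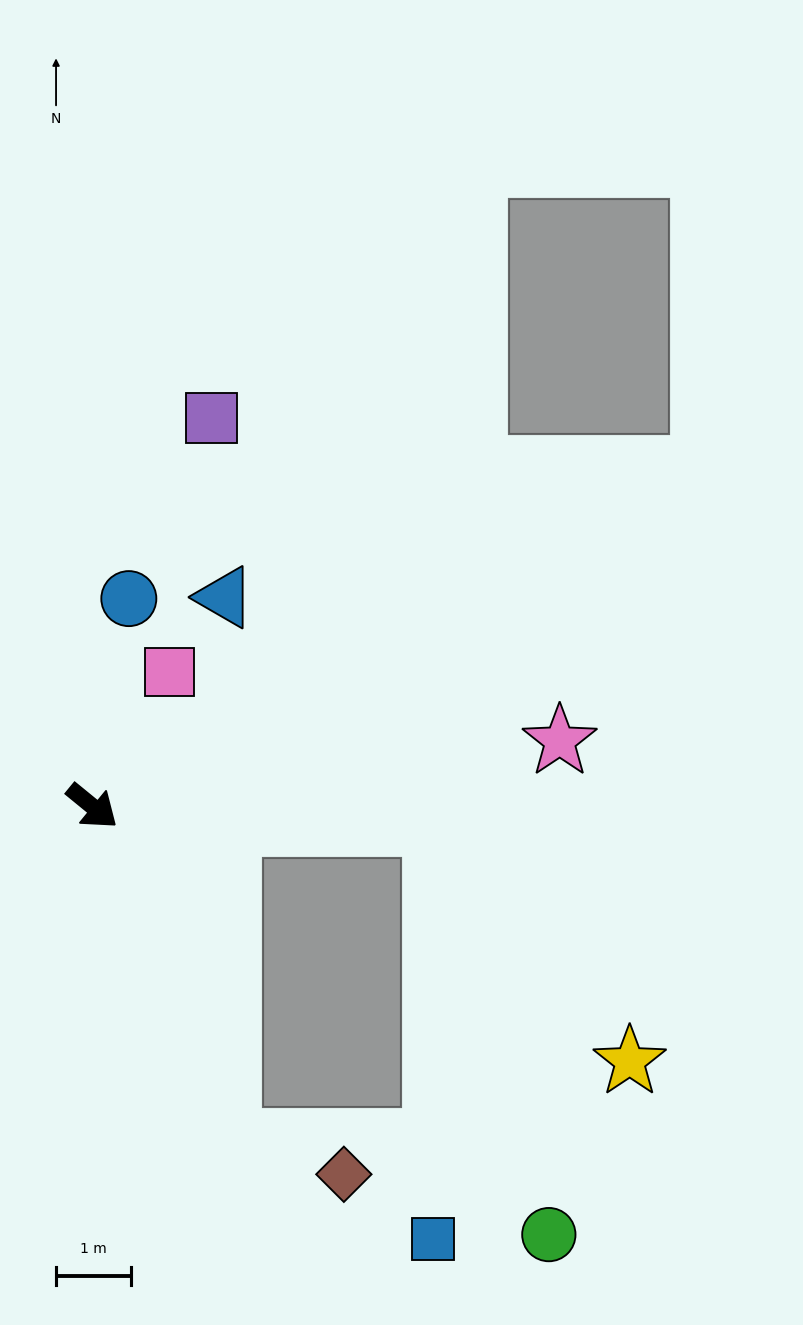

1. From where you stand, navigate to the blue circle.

turn left 119°, forward 2.8 m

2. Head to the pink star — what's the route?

turn left 47°, forward 6.3 m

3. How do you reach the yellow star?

blocked — turn left 36°, forward 4.6 m, then turn right 47°, forward 4.1 m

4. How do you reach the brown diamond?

blocked — turn right 28°, forward 4.8 m, then turn left 51°, forward 1.6 m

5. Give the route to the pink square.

turn left 99°, forward 2.1 m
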